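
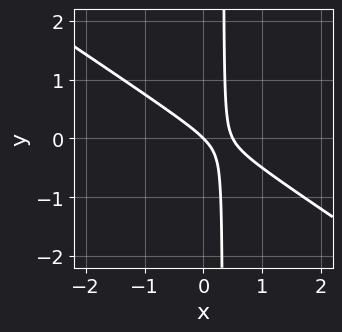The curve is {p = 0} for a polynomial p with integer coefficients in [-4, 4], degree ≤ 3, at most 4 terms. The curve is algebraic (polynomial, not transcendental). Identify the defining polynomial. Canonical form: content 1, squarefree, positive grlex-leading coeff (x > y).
1. The degree is 2 — no degree-1 curve has this shape.
2. Reading off the gridlines: it meets the y-axis at y = 0 (among the integer gridlines); it meets the x-axis at x = 0 (among the integer gridlines).
3. Matching integer coefficients to the picture gives p.

2*x^2 + 3*x*y - x - y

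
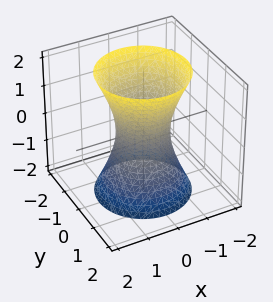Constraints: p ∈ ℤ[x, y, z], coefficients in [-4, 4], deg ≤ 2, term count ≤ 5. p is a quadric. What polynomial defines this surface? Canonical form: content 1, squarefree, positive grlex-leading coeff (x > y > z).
3*x^2 + 3*y^2 - z^2 - 2

First, deg p = 2. An hourglass — one-sheet hyperboloid; a quadric.
Then, symmetry: the z-axis is an axis of rotation, so x and y enter only as x² + y²; the z ↦ −z reflection is a symmetry, so z appears only in even powers.
Then, observable constraints: no z-intercept at any integer in the box; a circular section at z = 1 has radius exactly 1.
Finally, assembling these constraints gives the stated polynomial.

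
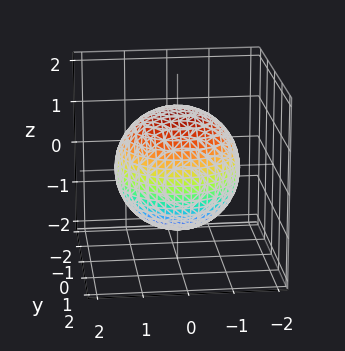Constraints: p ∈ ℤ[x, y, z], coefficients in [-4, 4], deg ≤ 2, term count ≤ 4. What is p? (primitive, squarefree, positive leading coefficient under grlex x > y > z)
x^2 + y^2 + z^2 - 2

First, the degree is 2 — bounded and convex; a quadric.
Next, by symmetry, the z-axis is an axis of rotation, so x and y enter only as x² + y²; mirror symmetry z ↦ −z ⇒ only even powers of z.
Then, from the axis intercepts and sections: a circular section at z = -1 has radius exactly 1.
Finally, putting this together gives p.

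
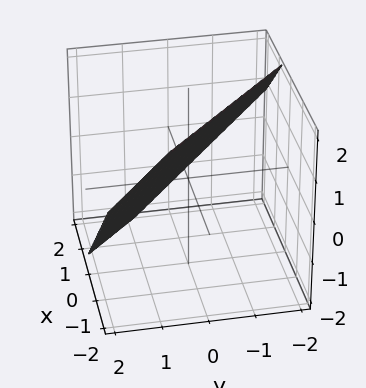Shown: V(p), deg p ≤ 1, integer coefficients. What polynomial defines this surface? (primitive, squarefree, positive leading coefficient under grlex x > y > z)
deg p = 1. Every cross-section is a straight line — this is a plane.
Solving for integer coefficients yields p as stated.

3*x + 3*y + 3*z - 2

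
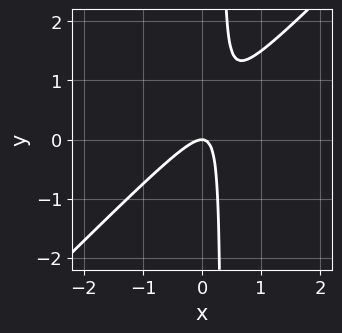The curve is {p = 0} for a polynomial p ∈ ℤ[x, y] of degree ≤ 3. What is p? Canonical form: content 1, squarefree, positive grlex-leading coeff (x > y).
1. deg p = 2. No degree-1 curve has this shape.
2. Against the integer gridlines: one y-axis crossing is at y = 0; it meets the x-axis at x = 0 (among the integer gridlines).
3. Matching integer coefficients to the picture gives p.

3*x^2 - 3*x*y + y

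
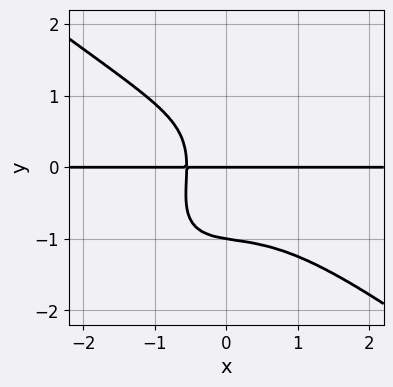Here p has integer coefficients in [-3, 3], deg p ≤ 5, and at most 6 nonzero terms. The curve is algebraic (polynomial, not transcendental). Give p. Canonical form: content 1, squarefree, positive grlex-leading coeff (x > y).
2*x^3*y - 2*x*y^3 + 2*y^4 + 3*x*y + 2*y

First, the degree is 4 — a generic line meets the curve in up to 4 points.
Then, from the axis intercepts and sections: every point of the x-axis in the box is on the curve; the y-axis gridline crossings are at y ∈ {-1, 0}.
Finally, these observations pin down the coefficients.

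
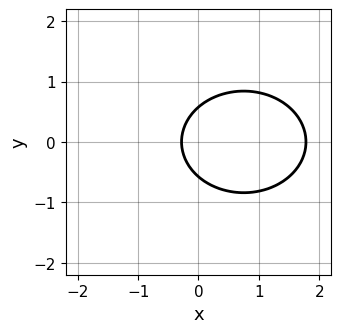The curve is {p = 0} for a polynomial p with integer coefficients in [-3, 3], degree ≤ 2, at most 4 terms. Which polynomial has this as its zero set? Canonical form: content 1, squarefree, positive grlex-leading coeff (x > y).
2*x^2 + 3*y^2 - 3*x - 1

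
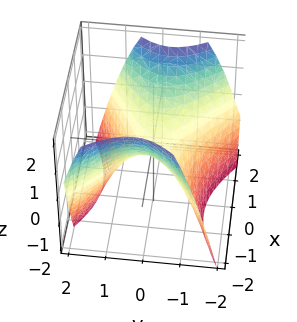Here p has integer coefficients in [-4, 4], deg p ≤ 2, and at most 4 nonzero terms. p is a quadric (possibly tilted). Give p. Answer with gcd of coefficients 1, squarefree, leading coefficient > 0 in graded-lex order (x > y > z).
1. Degree: the shape is more complex than any degree-1 surface, so deg p = 2.
2. Checking where it meets the axes: it meets the y-axis at y = 0 (among the integer gridlines); it meets the z-axis at z = 0 (among the integer gridlines); it meets the x-axis at x = 0 (among the integer gridlines).
3. Together with the visible shape, these determine p as stated.

2*x^2 - x*y - 3*y^2 - 3*z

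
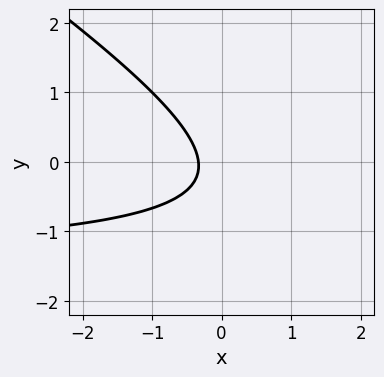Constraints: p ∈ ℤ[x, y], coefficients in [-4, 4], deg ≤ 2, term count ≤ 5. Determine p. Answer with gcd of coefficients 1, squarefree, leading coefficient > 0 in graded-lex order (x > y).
2*x*y + 3*y^2 + 3*x + y + 1

deg p = 2.
Checking where it meets the axes: no y-intercept at any integer in the box.
Together with the visible shape, these determine p as stated.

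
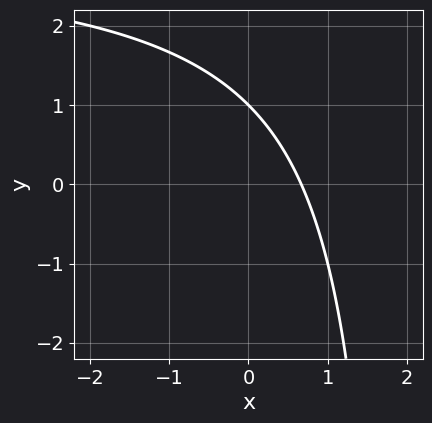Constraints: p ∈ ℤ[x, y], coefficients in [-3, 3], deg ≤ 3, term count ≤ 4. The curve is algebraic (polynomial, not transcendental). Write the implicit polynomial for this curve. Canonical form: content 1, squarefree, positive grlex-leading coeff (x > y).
x*y - 3*x - 2*y + 2

Degree: no degree-1 curve has this shape, so deg p = 2.
Observable constraints: it meets the y-axis at y = 1 (among the integer gridlines).
Assembling these constraints gives the stated polynomial.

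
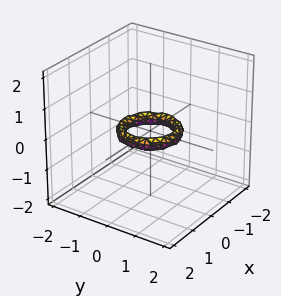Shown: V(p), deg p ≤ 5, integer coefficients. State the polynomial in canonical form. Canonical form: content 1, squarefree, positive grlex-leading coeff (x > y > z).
2*x^4 + 4*x^2*y^2 + 2*y^4 - 3*x^2 - 3*y^2 + 3*z^2 + 1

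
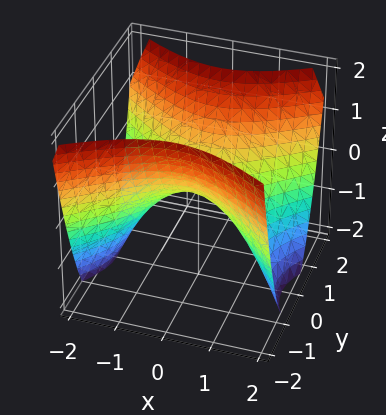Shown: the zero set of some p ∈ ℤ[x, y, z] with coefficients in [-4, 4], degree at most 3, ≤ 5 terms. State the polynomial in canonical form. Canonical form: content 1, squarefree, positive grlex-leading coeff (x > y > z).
1. deg p = 2. A saddle surface; a quadric.
2. Symmetries: it's symmetric under x → −x, forcing even powers of x; the y ↦ −y reflection is a symmetry, so y appears only in even powers.
3. From the axis intercepts and sections: one z-axis crossing is at z = 0; it crosses the y-axis at the gridline y = 0; one x-axis crossing is at x = 0.
4. These observations pin down the coefficients.

2*x^2 - 3*y^2 + 3*z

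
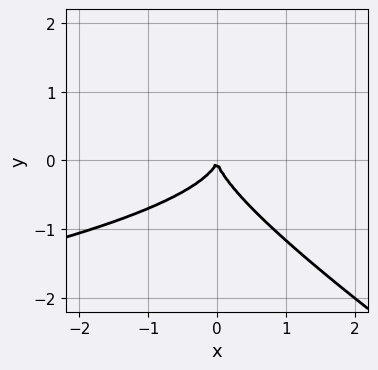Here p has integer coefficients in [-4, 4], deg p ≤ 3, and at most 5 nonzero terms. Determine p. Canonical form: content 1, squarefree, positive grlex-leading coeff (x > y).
(a) The degree is 3 — the shape is more complex than any degree-2 curve.
(b) Against the integer gridlines: one x-axis crossing is at x = 0; it crosses the y-axis at the gridline y = 0.
(c) Fitting integer coefficients to these (and the overall shape) gives p.

2*x*y^2 + 3*y^3 + 2*x^2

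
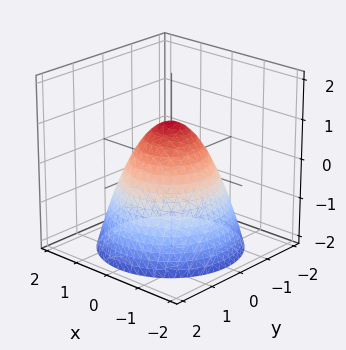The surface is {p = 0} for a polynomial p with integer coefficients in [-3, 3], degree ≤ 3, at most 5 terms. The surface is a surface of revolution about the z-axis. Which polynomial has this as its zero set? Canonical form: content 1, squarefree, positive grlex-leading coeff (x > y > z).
1. Degree: no degree-1 surface has this shape, so deg p = 2.
2. Symmetry: every cross-section ⟂ z is a circle, so x, y appear only via x² + y².
3. Observable constraints: a circular section at z = -2 has radius between 1 and 2; the x-axis gridline crossings are at x ∈ {-1, 1}; among the integer gridlines, it crosses the y-axis at y ∈ {-1, 1}.
4. Putting this together gives p.

x^2 + y^2 + z - 1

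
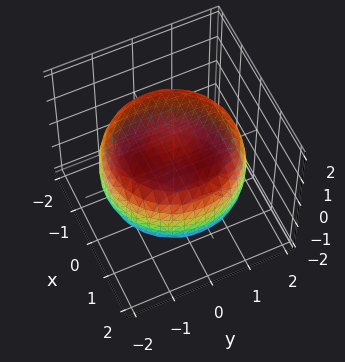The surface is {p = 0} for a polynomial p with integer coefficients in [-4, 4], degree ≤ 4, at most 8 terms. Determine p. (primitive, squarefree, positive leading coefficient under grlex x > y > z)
1. The degree is 4 — no degree-3 surface has this shape.
2. By symmetry, the z-axis is an axis of rotation, so x and y enter only as x² + y².
3. Checking where it meets the axes: the z-axis gridline crossings are at z ∈ {-1, 1}; a circular section at z = -1 has radius between 1 and 2.
4. Putting this together gives p.

x^4 + 2*x^2*y^2 + y^4 - 2*x^2 - 2*y^2 + 3*z^2 - 3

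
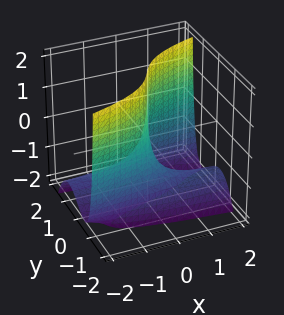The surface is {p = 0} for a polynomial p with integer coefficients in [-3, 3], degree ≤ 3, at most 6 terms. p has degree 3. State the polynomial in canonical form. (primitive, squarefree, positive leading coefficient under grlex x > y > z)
3*y^3 - 2*x*z + 2*y*z - 3*x

(a) deg p = 3. The shape is more complex than any degree-2 surface.
(b) Reading off the gridlines: it crosses the x-axis at the gridline x = 0; every point of the z-axis in the box is on the surface; one y-axis crossing is at y = 0.
(c) Solving for integer coefficients yields p as stated.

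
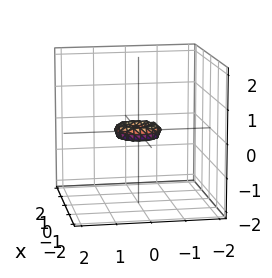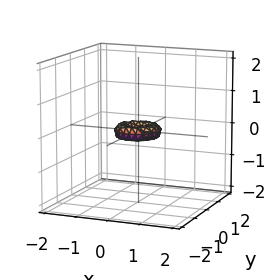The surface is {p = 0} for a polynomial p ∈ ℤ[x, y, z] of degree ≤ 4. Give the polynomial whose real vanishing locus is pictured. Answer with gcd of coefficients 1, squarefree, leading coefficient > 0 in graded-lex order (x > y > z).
2*x^4 + 4*x^2*y^2 + 2*y^4 - x^2 - y^2 + 3*z^2

1. Degree: the shape is more complex than any degree-3 surface, so deg p = 4.
2. Symmetry: every cross-section ⟂ z is a circle, so x, y appear only via x² + y².
3. Reading off the gridlines: it crosses the z-axis at the gridline z = 0; a circular section at z = 0 has radius between 0 and 1; one x-axis crossing is at x = 0.
4. Putting this together gives p.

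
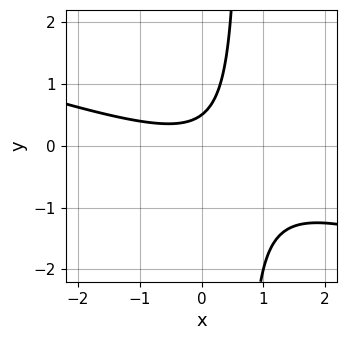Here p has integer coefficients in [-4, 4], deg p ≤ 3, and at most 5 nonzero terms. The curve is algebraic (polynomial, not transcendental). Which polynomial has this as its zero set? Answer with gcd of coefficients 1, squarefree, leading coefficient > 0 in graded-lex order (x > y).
x^2 + 3*x*y - 2*y + 1

(a) Degree: the shape is more complex than any degree-1 curve, so deg p = 2.
(b) Observable constraints: the curve avoids every integer x-axis point in the box.
(c) Matching integer coefficients to the picture gives p.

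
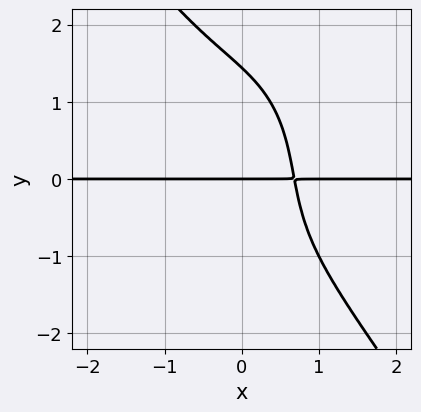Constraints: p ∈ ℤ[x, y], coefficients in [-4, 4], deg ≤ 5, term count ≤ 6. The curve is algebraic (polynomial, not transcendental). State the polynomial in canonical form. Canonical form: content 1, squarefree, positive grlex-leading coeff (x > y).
1. deg p = 4. A generic line meets the curve in up to 4 points.
2. From the visible intercepts: the visible x-axis segment lies entirely on the curve; it crosses the y-axis at the gridline y = 0.
3. The integer polynomial consistent with all of this is the stated p.

3*x^3*y + y^4 + 2*x*y^2 + 3*x*y - 3*y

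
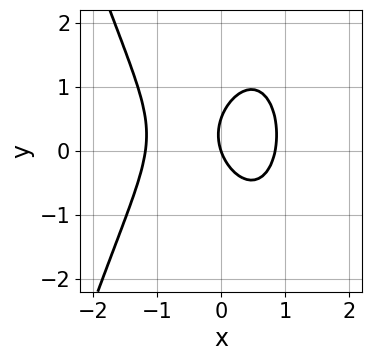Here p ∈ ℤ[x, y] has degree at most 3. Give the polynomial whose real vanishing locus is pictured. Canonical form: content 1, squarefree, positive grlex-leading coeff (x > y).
The degree is 3 — a generic line meets the curve in up to 3 points.
From the axis intercepts and sections: it crosses the y-axis at the gridline y = 0; it meets the x-axis at x = 0 (among the integer gridlines).
Matching integer coefficients to the picture gives p.

3*x^3 + x^2 + 2*y^2 - 3*x - y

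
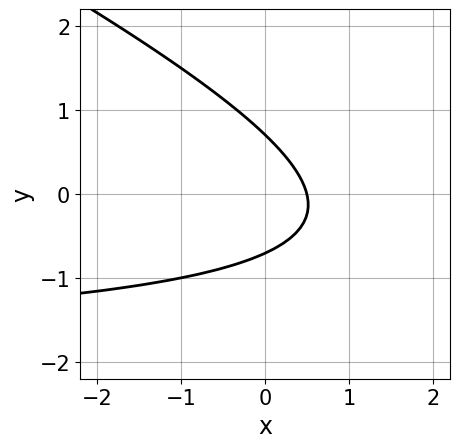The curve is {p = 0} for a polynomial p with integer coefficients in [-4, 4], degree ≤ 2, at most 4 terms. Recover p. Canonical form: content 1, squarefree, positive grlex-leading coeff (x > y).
1. Degree: the shape is more complex than any degree-1 curve, so deg p = 2.
2. Putting this together gives p.

x*y + 2*y^2 + 2*x - 1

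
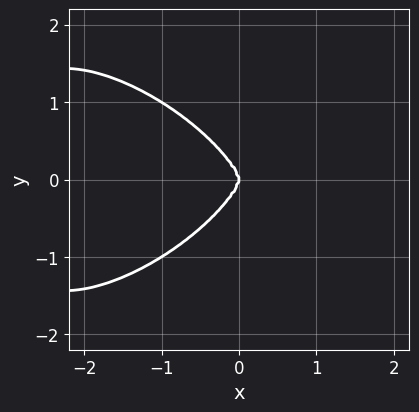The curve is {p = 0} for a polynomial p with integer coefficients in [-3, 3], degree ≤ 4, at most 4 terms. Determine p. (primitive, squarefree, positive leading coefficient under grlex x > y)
(a) Degree: the shape is more complex than any degree-3 curve, so deg p = 4.
(b) Symmetries: mirror symmetry y ↦ −y ⇒ only even powers of y.
(c) Checking where it meets the axes: one x-axis crossing is at x = 0; it meets the y-axis at y = 0 (among the integer gridlines).
(d) Putting this together gives p.

x^4 + 2*y^4 + 3*x^3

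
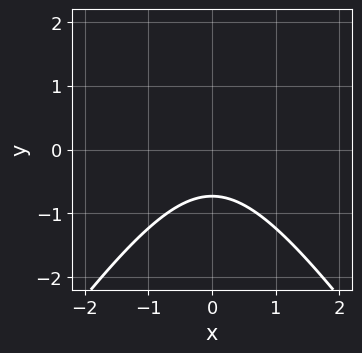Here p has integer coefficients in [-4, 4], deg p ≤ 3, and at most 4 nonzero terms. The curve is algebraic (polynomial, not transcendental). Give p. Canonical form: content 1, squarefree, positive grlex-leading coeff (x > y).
2*x^2 - y^2 + 2*y + 2

deg p = 2. A generic line meets the curve in up to 2 points.
Symmetries: it's symmetric under x → −x, forcing even powers of x.
Observable constraints: no x-intercept at any integer in the box.
The integer polynomial consistent with all of this is the stated p.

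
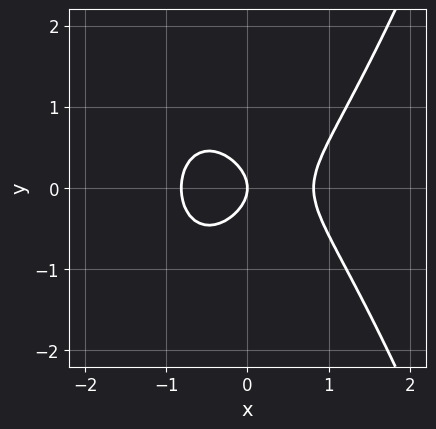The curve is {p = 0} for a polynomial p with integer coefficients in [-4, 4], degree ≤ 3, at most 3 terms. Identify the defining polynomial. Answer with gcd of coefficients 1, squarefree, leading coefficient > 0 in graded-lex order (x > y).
1. Degree: a generic line meets the curve in up to 3 points, so deg p = 3.
2. Symmetries: it's symmetric under y → −y, forcing even powers of y.
3. Checking where it meets the axes: it meets the x-axis at x = 0 (among the integer gridlines); one y-axis crossing is at y = 0.
4. The integer polynomial consistent with all of this is the stated p.

3*x^3 - 3*y^2 - 2*x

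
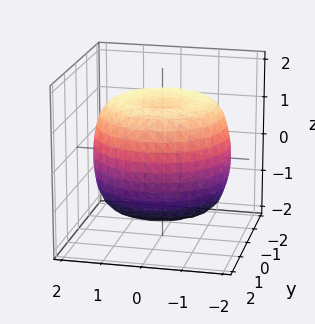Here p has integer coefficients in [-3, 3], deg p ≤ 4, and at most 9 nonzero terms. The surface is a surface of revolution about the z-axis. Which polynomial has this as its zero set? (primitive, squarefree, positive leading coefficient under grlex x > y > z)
First, the degree is 4 — the shape is more complex than any degree-3 surface.
Next, symmetry: the surface is invariant under rotation about z: p = q(x² + y², z).
Then, against the integer gridlines: a circular section at z = 0 has radius between 1 and 2.
Finally, putting this together gives p.

x^4 + 2*x^2*y^2 + y^4 - 2*x^2 - 2*y^2 + 2*z^2 - 3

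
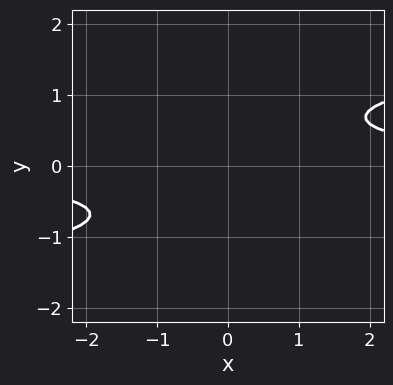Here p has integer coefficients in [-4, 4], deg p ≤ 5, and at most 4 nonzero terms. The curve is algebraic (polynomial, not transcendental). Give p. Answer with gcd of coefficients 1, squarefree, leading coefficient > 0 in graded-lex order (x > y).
Degree: a generic line meets the curve in up to 4 points, so deg p = 4.
Reading off the gridlines: it misses every integer gridline on the x-axis; the curve avoids every integer y-axis point in the box.
Assembling these constraints gives the stated polynomial.

3*y^4 - 2*x*y + 2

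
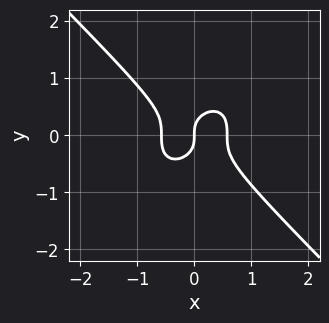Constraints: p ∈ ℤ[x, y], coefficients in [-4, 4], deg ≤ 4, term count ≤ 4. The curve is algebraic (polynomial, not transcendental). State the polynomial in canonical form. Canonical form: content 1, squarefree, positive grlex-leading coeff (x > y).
3*x^3 + 3*y^3 - x

First, the degree is 3 — no degree-2 curve has this shape.
Then, against the integer gridlines: it crosses the x-axis at the gridline x = 0; one y-axis crossing is at y = 0.
Finally, solving for integer coefficients yields p as stated.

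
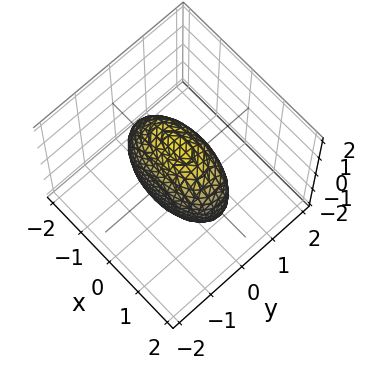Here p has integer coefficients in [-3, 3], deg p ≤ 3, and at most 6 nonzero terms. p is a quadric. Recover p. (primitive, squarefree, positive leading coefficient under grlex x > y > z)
First, deg p = 2.
Next, symmetries: it's symmetric under y → −y, forcing even powers of y; the x ↦ −x reflection is a symmetry, so x appears only in even powers; the z ↦ −z reflection is a symmetry, so z appears only in even powers.
Finally, assembling these constraints gives the stated polynomial.

x^2 + 3*y^2 + z^2 - 2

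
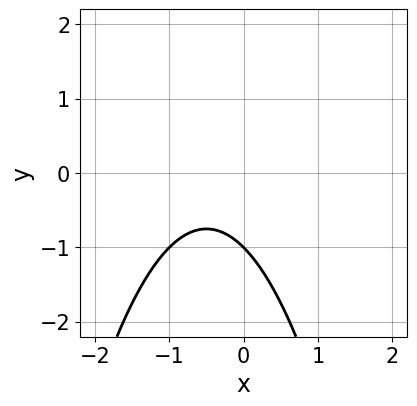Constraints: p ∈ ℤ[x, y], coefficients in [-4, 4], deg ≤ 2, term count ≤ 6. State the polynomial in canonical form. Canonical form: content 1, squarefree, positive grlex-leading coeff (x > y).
x^2 + x + y + 1

First, degree: a generic line meets the curve in up to 2 points, so deg p = 2.
Then, from the axis intercepts and sections: the curve avoids every integer x-axis point in the box; it meets the y-axis at y = -1 (among the integer gridlines).
Finally, fitting integer coefficients to these (and the overall shape) gives p.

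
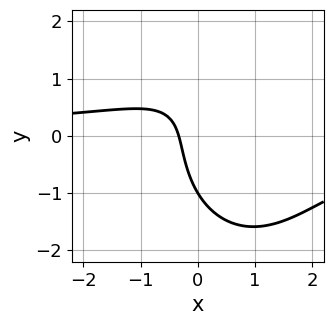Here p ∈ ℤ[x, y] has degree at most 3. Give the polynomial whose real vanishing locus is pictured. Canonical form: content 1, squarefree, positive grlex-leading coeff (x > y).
1. deg p = 3. A generic line meets the curve in up to 3 points.
2. Checking where it meets the axes: one y-axis crossing is at y = -1.
3. Putting this together gives p.

2*x^2*y + y^3 - 2*x*y + 3*x + 1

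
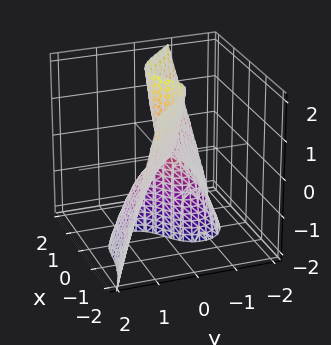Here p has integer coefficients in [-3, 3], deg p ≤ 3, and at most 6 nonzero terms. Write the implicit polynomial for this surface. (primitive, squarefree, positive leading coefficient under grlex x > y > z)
3*x^3 + 3*x^2*y + 3*y^3 - 2*x*z + 3*y*z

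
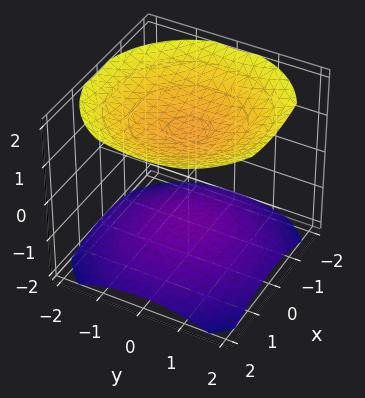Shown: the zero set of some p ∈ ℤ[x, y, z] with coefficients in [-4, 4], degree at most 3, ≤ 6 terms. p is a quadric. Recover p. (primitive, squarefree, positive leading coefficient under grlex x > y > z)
x^2 + y^2 - 2*z^2 + 3

The picture has 2 separate pieces. Treating them together as one polynomial.
Degree: two sheets facing apart; a quadric, so deg p = 2.
Symmetries: the z-axis is an axis of rotation, so x and y enter only as x² + y²; it's symmetric under z → −z, forcing even powers of z.
From the visible intercepts: it misses every integer gridline on the y-axis; no x-intercept at any integer in the box.
The integer polynomial consistent with all of this is the stated p.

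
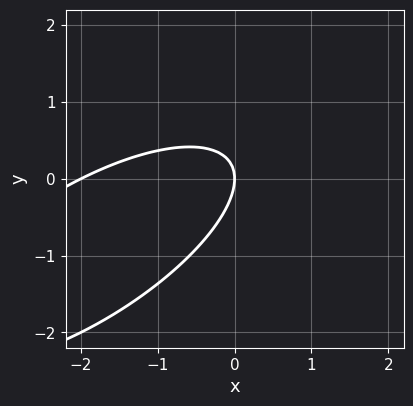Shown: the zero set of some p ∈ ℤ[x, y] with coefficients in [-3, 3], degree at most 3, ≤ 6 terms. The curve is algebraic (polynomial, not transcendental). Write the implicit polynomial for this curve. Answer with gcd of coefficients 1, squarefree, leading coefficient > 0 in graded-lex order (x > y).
x^2 - 2*x*y + 2*y^2 + 2*x

The degree is 2 — no degree-1 curve has this shape.
Against the integer gridlines: the x-axis gridline crossings are at x ∈ {-2, 0}; it crosses the y-axis at the gridline y = 0.
Together with the visible shape, these determine p as stated.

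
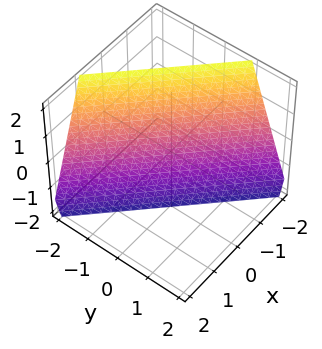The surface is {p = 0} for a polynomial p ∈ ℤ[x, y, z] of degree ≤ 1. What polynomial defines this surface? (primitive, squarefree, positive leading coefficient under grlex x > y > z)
First, the degree is 1 — the surface is flat (a plane).
Then, checking where it meets the axes: it crosses the z-axis at the gridline z = -2.
Finally, matching integer coefficients to the picture gives p.

3*x + 3*y + z + 2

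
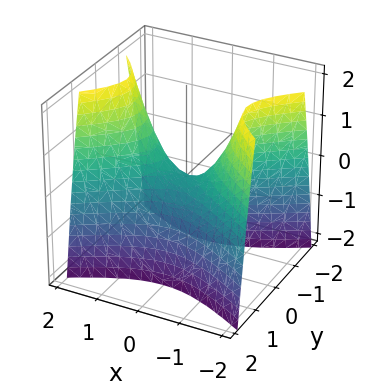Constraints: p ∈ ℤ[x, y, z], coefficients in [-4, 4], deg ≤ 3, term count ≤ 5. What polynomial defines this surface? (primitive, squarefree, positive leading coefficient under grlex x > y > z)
deg p = 2. A hyperbolic paraboloid; a quadric.
Symmetries: the x ↦ −x reflection is a symmetry, so x appears only in even powers; mirror symmetry y ↦ −y ⇒ only even powers of y.
Reading off the gridlines: one z-axis crossing is at z = 0; it meets the x-axis at x = 0 (among the integer gridlines); it crosses the y-axis at the gridline y = 0.
The integer polynomial consistent with all of this is the stated p.

x^2 - 2*y^2 - z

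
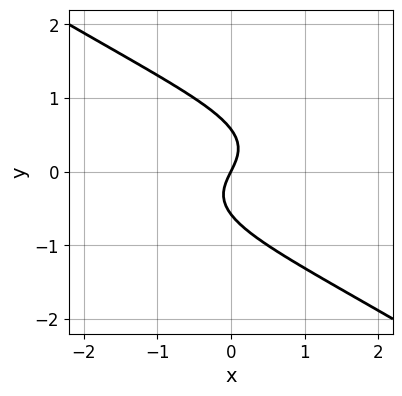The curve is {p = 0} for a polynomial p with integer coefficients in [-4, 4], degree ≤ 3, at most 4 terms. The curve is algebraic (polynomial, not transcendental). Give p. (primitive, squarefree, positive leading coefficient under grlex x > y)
(a) The degree is 3 — no degree-2 curve has this shape.
(b) From the visible intercepts: one x-axis crossing is at x = 0; one y-axis crossing is at y = 0.
(c) Solving for integer coefficients yields p as stated.

2*x*y^2 + 3*y^3 + 2*x - y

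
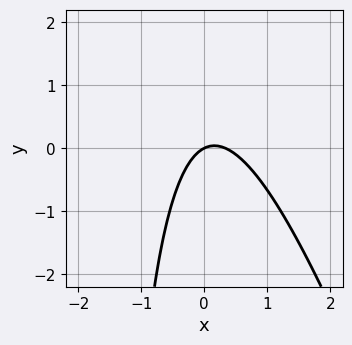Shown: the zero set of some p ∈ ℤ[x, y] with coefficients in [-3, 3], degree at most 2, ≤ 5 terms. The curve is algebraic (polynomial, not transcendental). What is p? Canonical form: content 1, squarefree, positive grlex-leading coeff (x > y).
3*x^2 + x*y - x + 2*y

Degree: the shape is more complex than any degree-1 curve, so deg p = 2.
Checking where it meets the axes: it crosses the x-axis at the gridline x = 0; one y-axis crossing is at y = 0.
Matching integer coefficients to the picture gives p.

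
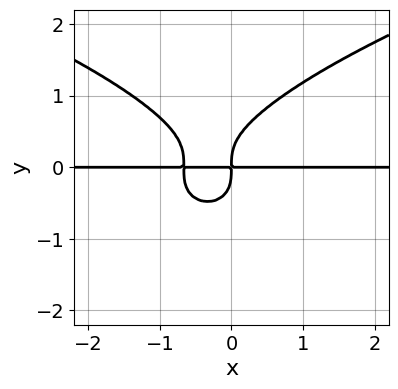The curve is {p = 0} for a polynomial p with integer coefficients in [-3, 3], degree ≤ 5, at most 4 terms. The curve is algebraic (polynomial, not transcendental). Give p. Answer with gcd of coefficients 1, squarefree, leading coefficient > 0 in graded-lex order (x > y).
First, degree: a generic line meets the curve in up to 4 points, so deg p = 4.
Then, from the visible intercepts: the visible x-axis segment lies entirely on the curve.
Finally, these observations pin down the coefficients.

3*y^4 - 3*x^2*y - 2*x*y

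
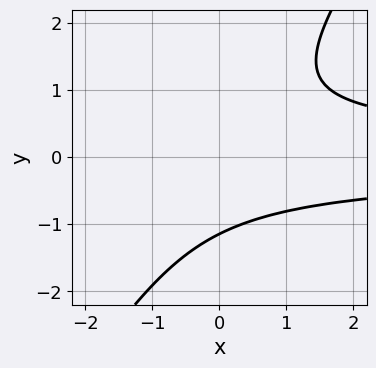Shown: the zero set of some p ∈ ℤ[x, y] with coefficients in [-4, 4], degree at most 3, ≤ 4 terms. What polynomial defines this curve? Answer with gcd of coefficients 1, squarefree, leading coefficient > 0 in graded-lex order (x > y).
3*x*y^2 - 2*y^3 - 3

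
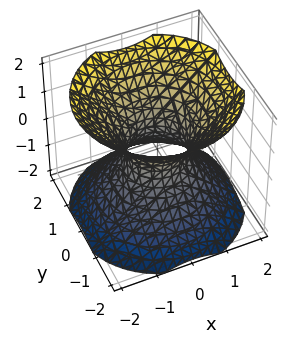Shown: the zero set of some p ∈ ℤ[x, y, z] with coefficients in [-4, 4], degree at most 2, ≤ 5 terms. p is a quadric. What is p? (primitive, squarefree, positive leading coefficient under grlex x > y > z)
1. Degree: an hourglass — one-sheet hyperboloid; a quadric, so deg p = 2.
2. By symmetry, the z-axis is an axis of rotation, so x and y enter only as x² + y²; mirror symmetry z ↦ −z ⇒ only even powers of z.
3. Checking where it meets the axes: a circular section at z = 1 has radius between 1 and 2; it misses every integer gridline on the z-axis.
4. Matching integer coefficients to the picture gives p.

3*x^2 + 3*y^2 - 3*z^2 - 2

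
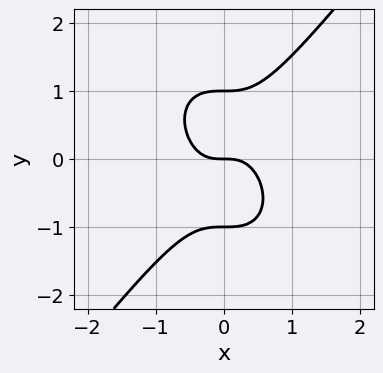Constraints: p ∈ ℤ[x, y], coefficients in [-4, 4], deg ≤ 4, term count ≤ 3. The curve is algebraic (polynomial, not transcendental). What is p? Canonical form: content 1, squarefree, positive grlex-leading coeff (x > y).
2*x^3 - y^3 + y

First, degree: the shape is more complex than any degree-2 curve, so deg p = 3.
Next, reading off the gridlines: the y-axis gridline crossings are at y ∈ {-1, 0, 1}; it crosses the x-axis at the gridline x = 0.
Finally, together with the visible shape, these determine p as stated.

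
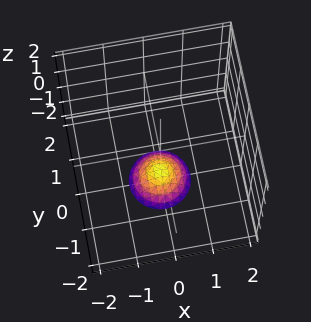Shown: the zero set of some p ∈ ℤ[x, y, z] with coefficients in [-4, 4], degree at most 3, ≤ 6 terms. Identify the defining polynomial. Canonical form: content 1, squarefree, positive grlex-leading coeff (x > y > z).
2*x^2 + 2*y^2 + 2*z + 3

(a) The degree is 2 — no degree-1 surface has this shape.
(b) By symmetry, the z-axis is an axis of rotation, so x and y enter only as x² + y².
(c) From the visible intercepts: it misses every integer gridline on the y-axis; no x-intercept at any integer in the box; a circular section at z = -2 has radius between 0 and 1.
(d) Fitting integer coefficients to these (and the overall shape) gives p.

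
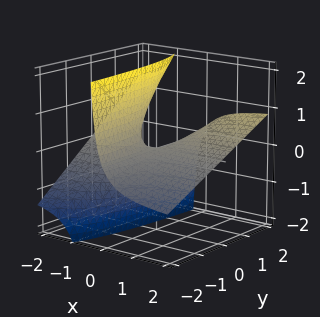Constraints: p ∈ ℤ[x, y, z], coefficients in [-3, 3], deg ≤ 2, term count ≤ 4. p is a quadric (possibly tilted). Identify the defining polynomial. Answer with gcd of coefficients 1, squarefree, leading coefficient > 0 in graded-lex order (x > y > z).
x*y - 2*x*z - z

1. deg p = 2. A generic line meets the surface in up to 2 points.
2. Reading off the gridlines: every point of the x-axis in the box is on the surface; it meets the z-axis at z = 0 (among the integer gridlines); the visible y-axis segment lies entirely on the surface.
3. Together with the visible shape, these determine p as stated.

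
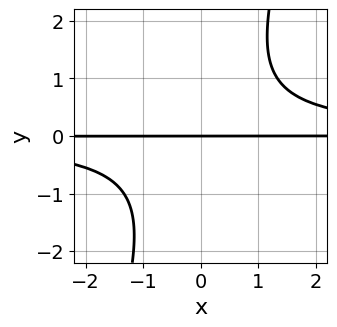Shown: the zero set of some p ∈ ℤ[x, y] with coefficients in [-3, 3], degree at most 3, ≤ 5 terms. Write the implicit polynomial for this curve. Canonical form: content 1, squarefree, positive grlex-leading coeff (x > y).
(a) The degree is 3 — a generic line meets the curve in up to 3 points.
(b) Reading off the gridlines: it crosses the y-axis at the gridline y = 0; the visible x-axis segment lies entirely on the curve.
(c) The integer polynomial consistent with all of this is the stated p.

3*x*y^2 - y^3 - 3*y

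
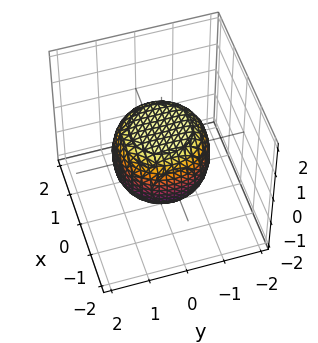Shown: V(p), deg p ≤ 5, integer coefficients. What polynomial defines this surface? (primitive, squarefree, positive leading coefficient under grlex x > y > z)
2*x^4 + 4*x^2*y^2 + 2*y^4 - x^2 - y^2 + 3*z^2 - 3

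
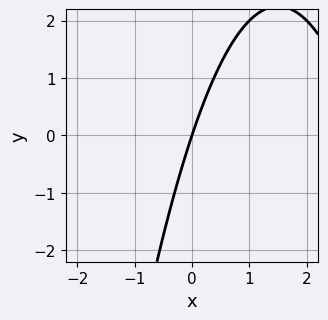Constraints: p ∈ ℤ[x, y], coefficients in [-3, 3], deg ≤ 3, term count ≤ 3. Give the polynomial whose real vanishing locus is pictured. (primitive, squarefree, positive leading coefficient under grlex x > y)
deg p = 2.
Reading off the gridlines: it meets the x-axis at x = 0 (among the integer gridlines); it meets the y-axis at y = 0 (among the integer gridlines).
Putting this together gives p.

x^2 - 3*x + y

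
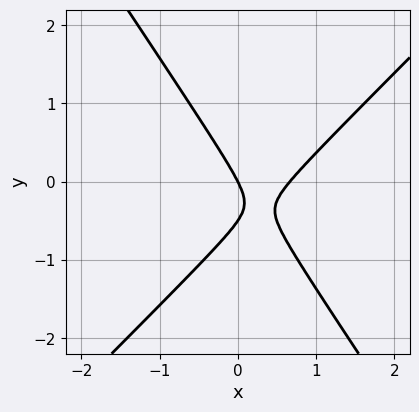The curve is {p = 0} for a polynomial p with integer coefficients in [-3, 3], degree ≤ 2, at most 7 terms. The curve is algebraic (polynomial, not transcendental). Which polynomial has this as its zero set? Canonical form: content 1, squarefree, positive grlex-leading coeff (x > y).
3*x^2 - x*y - 2*y^2 - 2*x - y

First, degree: the shape is more complex than any degree-1 curve, so deg p = 2.
Then, reading off the gridlines: one x-axis crossing is at x = 0; one y-axis crossing is at y = 0.
Finally, matching integer coefficients to the picture gives p.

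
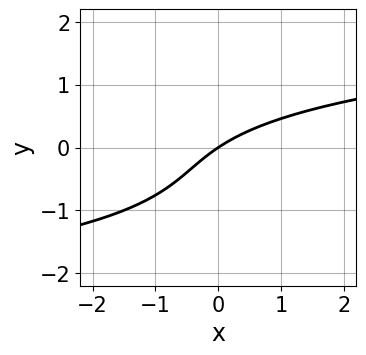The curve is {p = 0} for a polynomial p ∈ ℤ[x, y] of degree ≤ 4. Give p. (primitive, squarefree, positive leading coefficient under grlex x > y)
2*y^3 + 2*y^2 - 2*x + 3*y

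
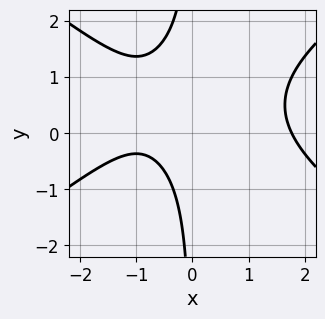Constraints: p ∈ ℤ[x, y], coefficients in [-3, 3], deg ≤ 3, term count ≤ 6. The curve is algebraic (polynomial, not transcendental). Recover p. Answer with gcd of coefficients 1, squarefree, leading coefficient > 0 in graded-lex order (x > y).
(a) deg p = 3. A generic line meets the curve in up to 3 points.
(b) Observable constraints: the curve avoids every integer y-axis point in the box.
(c) Solving for integer coefficients yields p as stated.

x^3 - 2*x*y^2 + 2*x*y - 2*x - 2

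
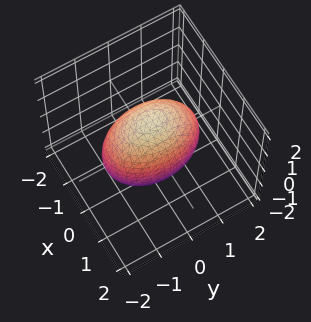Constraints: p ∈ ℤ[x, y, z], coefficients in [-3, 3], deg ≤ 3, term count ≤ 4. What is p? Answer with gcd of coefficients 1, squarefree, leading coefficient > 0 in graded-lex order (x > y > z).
2*x^2 + y^2 + z^2 - 2

First, degree: bounded and convex; a quadric, so deg p = 2.
Next, symmetries: mirror symmetry z ↦ −z ⇒ only even powers of z; it's symmetric under y → −y, forcing even powers of y; the x ↦ −x reflection is a symmetry, so x appears only in even powers.
Next, checking where it meets the axes: among the integer gridlines, it crosses the x-axis at x ∈ {-1, 1}.
Finally, assembling these constraints gives the stated polynomial.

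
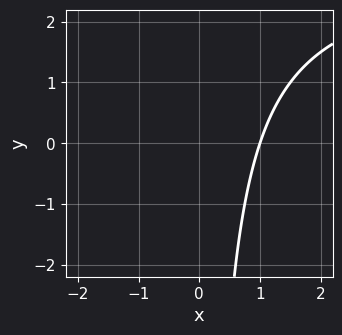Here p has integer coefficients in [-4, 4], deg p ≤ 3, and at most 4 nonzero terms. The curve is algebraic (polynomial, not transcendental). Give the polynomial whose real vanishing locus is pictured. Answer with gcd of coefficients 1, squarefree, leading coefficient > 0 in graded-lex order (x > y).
First, the degree is 2 — the shape is more complex than any degree-1 curve.
Next, observable constraints: one x-axis crossing is at x = 1; it misses every integer gridline on the y-axis.
Finally, solving for integer coefficients yields p as stated.

x*y - 3*x + 3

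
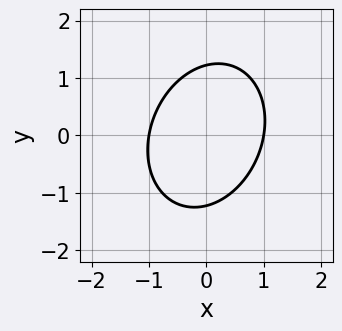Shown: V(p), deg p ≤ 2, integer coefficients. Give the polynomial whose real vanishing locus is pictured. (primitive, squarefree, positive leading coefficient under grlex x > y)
First, the degree is 2 — a generic line meets the curve in up to 2 points.
Next, reading off the gridlines: the x-axis gridline crossings are at x ∈ {-1, 1}.
Finally, these observations pin down the coefficients.

3*x^2 - x*y + 2*y^2 - 3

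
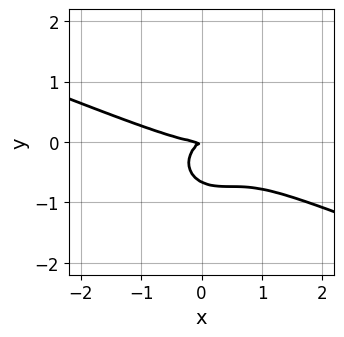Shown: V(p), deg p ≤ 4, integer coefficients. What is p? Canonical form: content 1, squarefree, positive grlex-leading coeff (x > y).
x^3 + 2*x^2*y + 3*y^3 - x*y + 2*y^2

Degree: a generic line meets the curve in up to 3 points, so deg p = 3.
Reading off the gridlines: it meets the y-axis at y = 0 (among the integer gridlines); it meets the x-axis at x = 0 (among the integer gridlines).
Matching integer coefficients to the picture gives p.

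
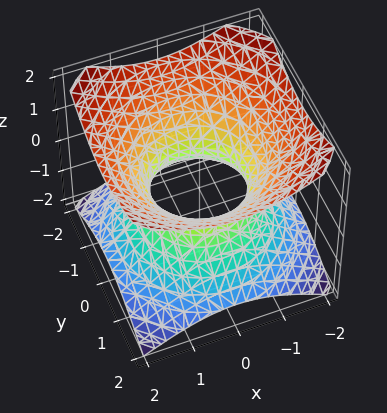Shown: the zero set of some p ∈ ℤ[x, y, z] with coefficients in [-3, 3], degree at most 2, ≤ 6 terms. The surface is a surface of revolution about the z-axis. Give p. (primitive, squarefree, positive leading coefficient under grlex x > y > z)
2*x^2 + 2*y^2 - 3*z^2 - 2

1. deg p = 2. The shape is more complex than any degree-1 surface.
2. By symmetry, the surface is invariant under rotation about z: p = q(x² + y², z).
3. From the axis intercepts and sections: a circular section at z = -1 has radius between 1 and 2; among the integer gridlines, it crosses the x-axis at x ∈ {-1, 1}.
4. Putting this together gives p. Check: (0, -1, 0) on the y-axis lies on the surface, and p(0, -1, 0) = 0. ✓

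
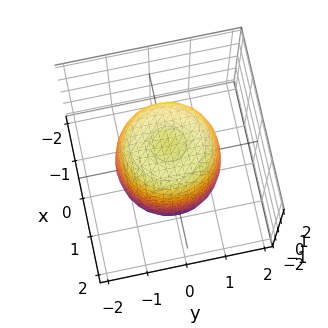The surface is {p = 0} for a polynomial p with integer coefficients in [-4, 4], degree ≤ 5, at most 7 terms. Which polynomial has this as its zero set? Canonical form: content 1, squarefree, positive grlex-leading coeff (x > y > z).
1. deg p = 4.
2. Symmetries: the z-axis is an axis of rotation, so x and y enter only as x² + y².
3. Against the integer gridlines: a circular section at z = 0 has radius between 1 and 2.
4. These observations pin down the coefficients.

2*x^4 + 4*x^2*y^2 + 2*y^4 - 2*x^2 - 2*y^2 + z^2 - 2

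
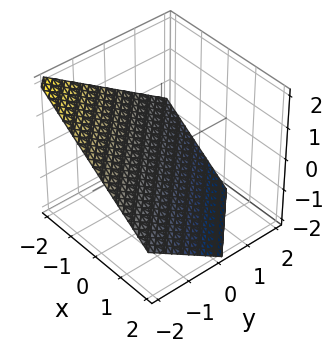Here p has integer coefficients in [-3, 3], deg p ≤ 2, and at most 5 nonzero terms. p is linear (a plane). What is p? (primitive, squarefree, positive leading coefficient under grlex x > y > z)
1. The degree is 1 — every cross-section is a straight line — this is a plane.
2. From the visible intercepts: it meets the x-axis at x = -1 (among the integer gridlines); it meets the y-axis at y = -1 (among the integer gridlines).
3. Putting this together gives p.

2*x + 2*y + 3*z + 2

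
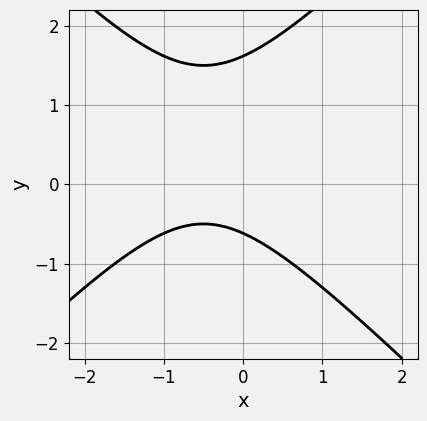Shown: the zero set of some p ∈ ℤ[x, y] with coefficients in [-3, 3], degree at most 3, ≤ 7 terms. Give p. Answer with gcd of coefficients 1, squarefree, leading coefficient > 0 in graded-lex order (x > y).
x^2 - y^2 + x + y + 1

deg p = 2.
Checking where it meets the axes: the curve avoids every integer x-axis point in the box.
Solving for integer coefficients yields p as stated.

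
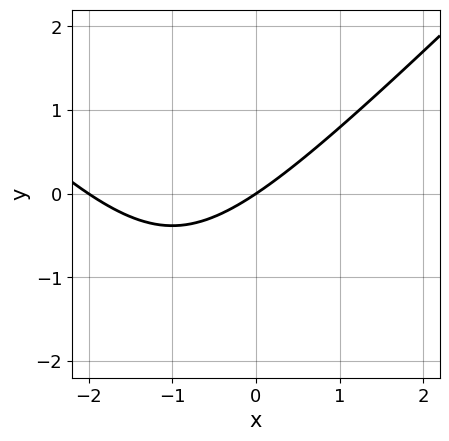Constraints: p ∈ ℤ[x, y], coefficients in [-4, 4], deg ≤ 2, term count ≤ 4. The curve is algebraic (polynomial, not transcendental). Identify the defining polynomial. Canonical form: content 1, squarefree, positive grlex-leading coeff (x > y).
deg p = 2. A generic line meets the curve in up to 2 points.
From the axis intercepts and sections: the x-axis gridline crossings are at x ∈ {-2, 0}; it meets the y-axis at y = 0 (among the integer gridlines).
The integer polynomial consistent with all of this is the stated p.

x^2 - y^2 + 2*x - 3*y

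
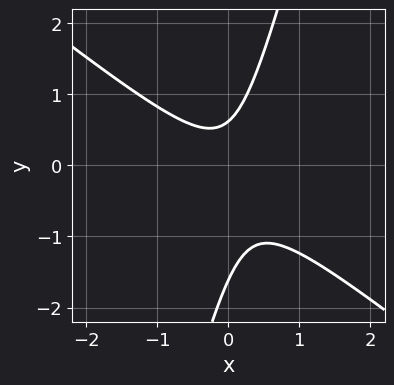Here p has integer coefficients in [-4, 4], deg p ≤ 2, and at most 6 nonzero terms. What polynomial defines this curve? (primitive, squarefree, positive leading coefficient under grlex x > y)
(a) The degree is 2 — the shape is more complex than any degree-1 curve.
(b) Reading off the gridlines: no x-intercept at any integer in the box.
(c) Putting this together gives p.

3*x^2 + 3*x*y - y^2 - y + 1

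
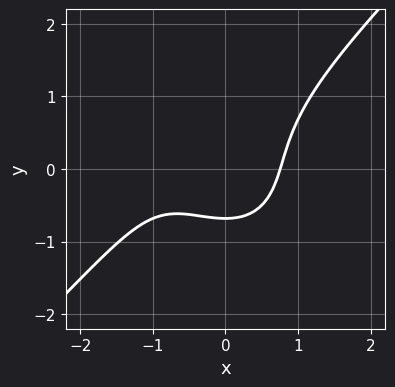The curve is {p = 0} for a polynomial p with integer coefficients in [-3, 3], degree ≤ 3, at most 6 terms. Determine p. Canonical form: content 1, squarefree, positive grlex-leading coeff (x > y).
(a) The degree is 3 — no degree-2 curve has this shape.
(b) The integer polynomial consistent with all of this is the stated p.

x^3 - y^3 + x^2 - y - 1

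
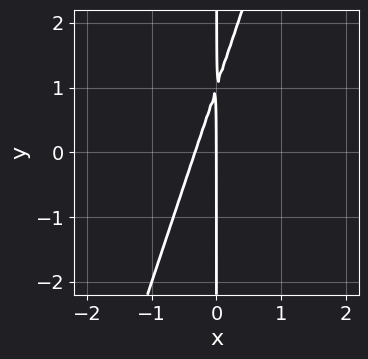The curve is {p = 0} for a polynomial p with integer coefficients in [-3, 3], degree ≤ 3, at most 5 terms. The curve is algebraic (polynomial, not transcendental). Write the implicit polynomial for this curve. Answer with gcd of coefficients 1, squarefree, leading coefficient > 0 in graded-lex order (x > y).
3*x^2 - x*y + x

1. Degree: no degree-1 curve has this shape, so deg p = 2.
2. Observable constraints: it crosses the x-axis at the gridline x = 0; every point of the y-axis in the box is on the curve.
3. These observations pin down the coefficients.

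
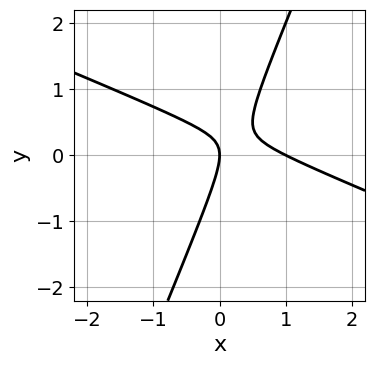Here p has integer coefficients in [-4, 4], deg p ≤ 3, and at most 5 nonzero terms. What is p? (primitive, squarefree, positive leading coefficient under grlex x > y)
x^2 + 2*x*y - y^2 - x

The degree is 2 — a generic line meets the curve in up to 2 points.
Checking where it meets the axes: among the integer gridlines, it crosses the x-axis at x ∈ {0, 1}; one y-axis crossing is at y = 0.
Fitting integer coefficients to these (and the overall shape) gives p.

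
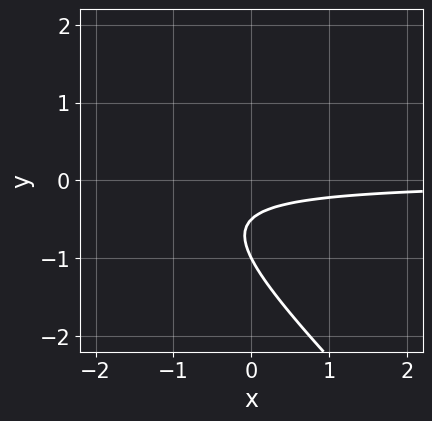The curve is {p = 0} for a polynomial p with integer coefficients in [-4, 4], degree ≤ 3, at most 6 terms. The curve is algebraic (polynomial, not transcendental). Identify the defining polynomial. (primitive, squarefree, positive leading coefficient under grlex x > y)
2*x*y + 2*y^2 + 3*y + 1

deg p = 2.
Observable constraints: it meets the y-axis at y = -1 (among the integer gridlines); it misses every integer gridline on the x-axis.
Putting this together gives p.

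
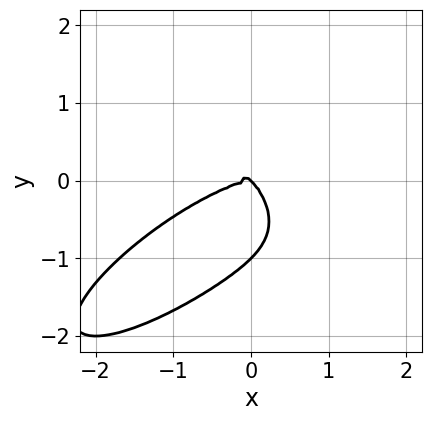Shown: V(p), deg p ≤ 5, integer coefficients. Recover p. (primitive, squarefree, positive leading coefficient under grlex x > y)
x^4 - x^3*y + 2*y^4 + 2*x*y^2 + 2*y^3

deg p = 4.
Observable constraints: the y-axis gridline crossings are at y ∈ {-1, 0}; it meets the x-axis at x = 0 (among the integer gridlines).
These observations pin down the coefficients.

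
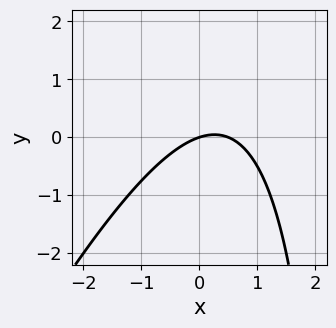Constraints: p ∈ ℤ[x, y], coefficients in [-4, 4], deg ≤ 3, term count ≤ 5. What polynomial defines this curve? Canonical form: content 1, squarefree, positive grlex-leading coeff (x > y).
Degree: a generic line meets the curve in up to 2 points, so deg p = 2.
From the visible intercepts: it meets the x-axis at x = 0 (among the integer gridlines); one y-axis crossing is at y = 0.
Together with the visible shape, these determine p as stated.

2*x^2 - x*y - x + 3*y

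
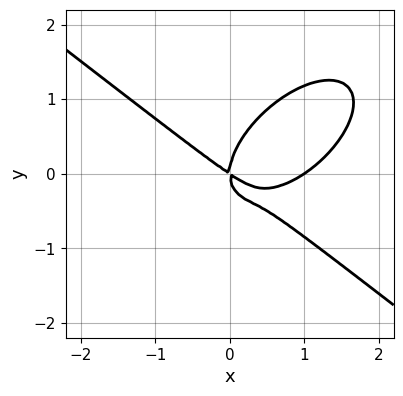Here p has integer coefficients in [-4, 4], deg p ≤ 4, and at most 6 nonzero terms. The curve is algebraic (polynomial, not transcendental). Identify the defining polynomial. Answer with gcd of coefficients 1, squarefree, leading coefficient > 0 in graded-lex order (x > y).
2*x^3 - x*y^2 + 3*y^3 - 2*x^2 - 3*x*y

The degree is 3 — a generic line meets the curve in up to 3 points.
Against the integer gridlines: the x-axis gridline crossings are at x ∈ {0, 1}; it meets the y-axis at y = 0 (among the integer gridlines).
Matching integer coefficients to the picture gives p.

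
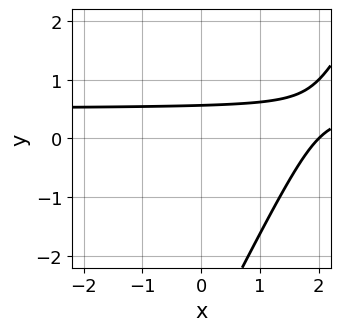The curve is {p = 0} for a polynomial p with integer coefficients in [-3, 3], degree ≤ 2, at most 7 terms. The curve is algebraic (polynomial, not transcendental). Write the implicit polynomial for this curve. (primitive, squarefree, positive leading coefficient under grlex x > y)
2*x*y - y^2 - x - 3*y + 2

(a) Degree: a generic line meets the curve in up to 2 points, so deg p = 2.
(b) Reading off the gridlines: it meets the x-axis at x = 2 (among the integer gridlines).
(c) The integer polynomial consistent with all of this is the stated p.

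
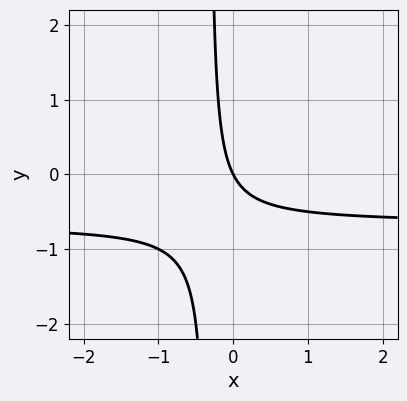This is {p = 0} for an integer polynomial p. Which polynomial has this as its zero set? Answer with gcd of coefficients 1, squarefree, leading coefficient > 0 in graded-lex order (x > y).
3*x*y + 2*x + y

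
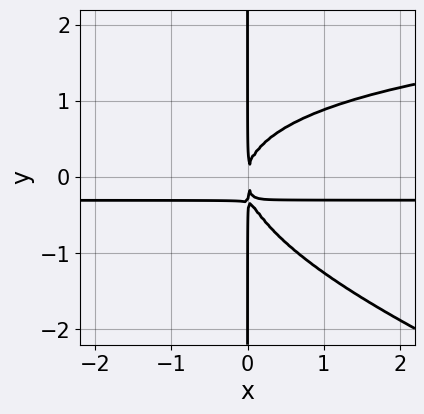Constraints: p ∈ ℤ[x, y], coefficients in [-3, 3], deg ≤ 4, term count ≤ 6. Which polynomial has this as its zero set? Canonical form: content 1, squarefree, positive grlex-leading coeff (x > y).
deg p = 4.
Checking where it meets the axes: the visible y-axis segment lies entirely on the curve.
Together with the visible shape, these determine p as stated.

x^2*y^2 + 3*x*y^3 - 3*x^2*y + x*y^2 - x^2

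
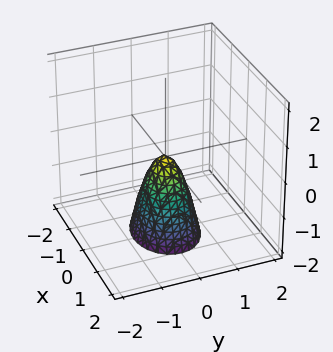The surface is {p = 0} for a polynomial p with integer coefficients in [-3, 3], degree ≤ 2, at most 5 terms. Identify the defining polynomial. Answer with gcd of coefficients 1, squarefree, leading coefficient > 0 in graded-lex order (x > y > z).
First, deg p = 2.
Then, symmetries: it's symmetric under x → −x, forcing even powers of x; it's symmetric under y → −y, forcing even powers of y.
Then, checking where it meets the axes: it meets the z-axis at z = 0 (among the integer gridlines); one x-axis crossing is at x = 0.
Finally, together with the visible shape, these determine p as stated.

2*x^2 + 3*y^2 + z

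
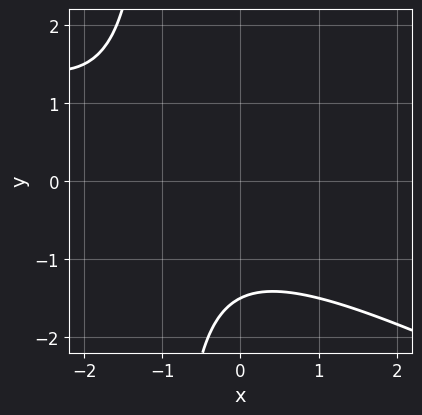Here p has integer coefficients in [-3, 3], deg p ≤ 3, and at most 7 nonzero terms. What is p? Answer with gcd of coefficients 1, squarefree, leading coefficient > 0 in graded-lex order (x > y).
deg p = 2. The shape is more complex than any degree-1 curve.
Checking where it meets the axes: it misses every integer gridline on the x-axis.
Solving for integer coefficients yields p as stated.

x^2 + 2*x*y + 2*x + 2*y + 3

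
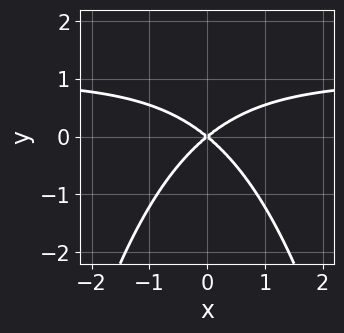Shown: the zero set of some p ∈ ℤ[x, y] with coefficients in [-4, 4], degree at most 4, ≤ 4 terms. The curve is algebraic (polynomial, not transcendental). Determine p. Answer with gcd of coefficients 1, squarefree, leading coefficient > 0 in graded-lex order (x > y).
2*x^2*y - 2*x^2 + 3*y^2

(a) The degree is 3 — no degree-2 curve has this shape.
(b) Symmetries: mirror symmetry x ↦ −x ⇒ only even powers of x.
(c) Against the integer gridlines: it meets the y-axis at y = 0 (among the integer gridlines); it meets the x-axis at x = 0 (among the integer gridlines).
(d) Fitting integer coefficients to these (and the overall shape) gives p.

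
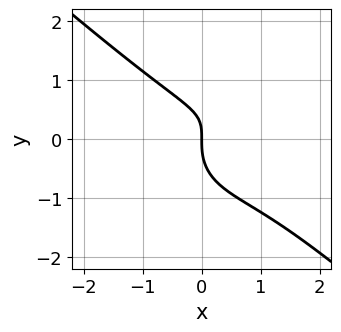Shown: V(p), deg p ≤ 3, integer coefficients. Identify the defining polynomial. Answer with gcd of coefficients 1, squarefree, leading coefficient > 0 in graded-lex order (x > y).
2*x^3 + 3*y^3 - 3*x^2 - 3*x*y + 3*x

First, degree: the shape is more complex than any degree-2 curve, so deg p = 3.
Then, against the integer gridlines: one x-axis crossing is at x = 0; one y-axis crossing is at y = 0.
Finally, together with the visible shape, these determine p as stated.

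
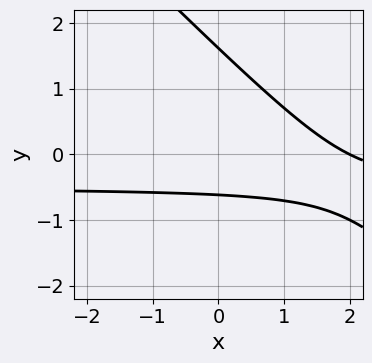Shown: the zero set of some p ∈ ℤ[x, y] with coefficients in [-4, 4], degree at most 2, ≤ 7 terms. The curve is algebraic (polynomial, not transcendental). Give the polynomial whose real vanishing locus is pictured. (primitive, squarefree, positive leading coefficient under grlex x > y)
The degree is 2 — a generic line meets the curve in up to 2 points.
From the axis intercepts and sections: it meets the x-axis at x = 2 (among the integer gridlines).
Solving for integer coefficients yields p as stated.

2*x*y + 2*y^2 + x - 2*y - 2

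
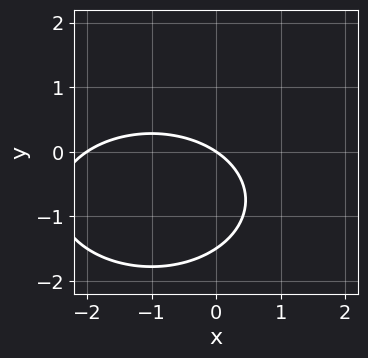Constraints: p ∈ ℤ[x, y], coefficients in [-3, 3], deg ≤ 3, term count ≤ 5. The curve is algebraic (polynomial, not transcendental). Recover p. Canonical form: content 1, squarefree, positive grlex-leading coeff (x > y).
(a) The degree is 2 — a generic line meets the curve in up to 2 points.
(b) Against the integer gridlines: the x-axis gridline crossings are at x ∈ {-2, 0}; it meets the y-axis at y = 0 (among the integer gridlines).
(c) Solving for integer coefficients yields p as stated.

x^2 + 2*y^2 + 2*x + 3*y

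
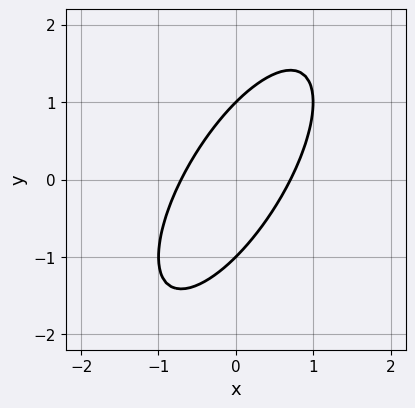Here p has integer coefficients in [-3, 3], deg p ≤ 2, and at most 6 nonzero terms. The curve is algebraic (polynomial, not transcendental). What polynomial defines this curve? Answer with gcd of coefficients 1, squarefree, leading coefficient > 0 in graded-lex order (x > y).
1. The degree is 2 — the shape is more complex than any degree-1 curve.
2. From the visible intercepts: the y-axis gridline crossings are at y ∈ {-1, 1}.
3. Solving for integer coefficients yields p as stated.

2*x^2 - 2*x*y + y^2 - 1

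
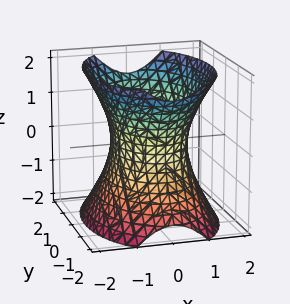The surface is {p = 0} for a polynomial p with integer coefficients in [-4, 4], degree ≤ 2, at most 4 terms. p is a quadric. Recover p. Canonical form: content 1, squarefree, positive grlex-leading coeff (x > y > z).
1. deg p = 2. One connected sheet with a waist; a quadric.
2. Symmetries: the x ↦ −x reflection is a symmetry, so x appears only in even powers; mirror symmetry y ↦ −y ⇒ only even powers of y; it's symmetric under z → −z, forcing even powers of z.
3. Against the integer gridlines: the surface avoids every integer z-axis point in the box; the x-axis gridline crossings are at x ∈ {-1, 1}.
4. Solving for integer coefficients yields p as stated.

2*x^2 + y^2 - z^2 - 2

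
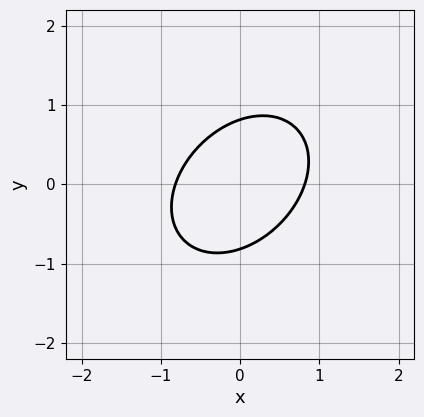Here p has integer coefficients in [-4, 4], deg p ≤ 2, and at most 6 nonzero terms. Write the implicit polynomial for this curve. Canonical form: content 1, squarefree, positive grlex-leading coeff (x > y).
3*x^2 - 2*x*y + 3*y^2 - 2

(a) deg p = 2. The shape is more complex than any degree-1 curve.
(b) Solving for integer coefficients yields p as stated.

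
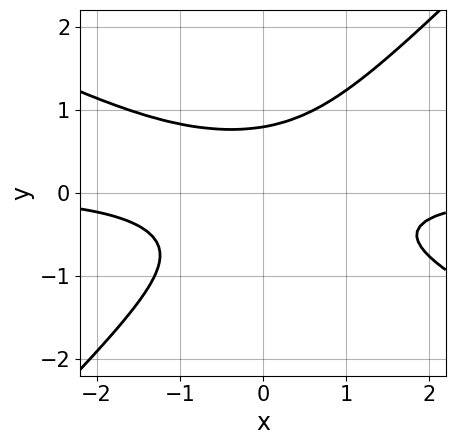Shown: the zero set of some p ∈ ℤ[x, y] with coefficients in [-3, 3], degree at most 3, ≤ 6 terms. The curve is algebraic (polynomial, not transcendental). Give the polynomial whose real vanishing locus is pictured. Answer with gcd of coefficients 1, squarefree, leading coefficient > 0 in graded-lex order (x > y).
1. deg p = 3.
2. From the visible intercepts: it misses every integer gridline on the x-axis.
3. Together with the visible shape, these determine p as stated.

x^2*y + x*y^2 - 2*y^3 + 1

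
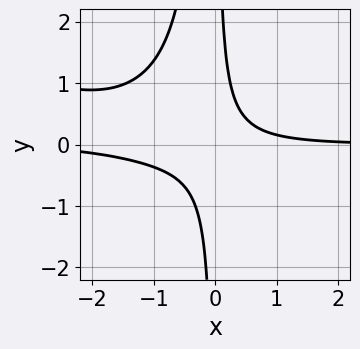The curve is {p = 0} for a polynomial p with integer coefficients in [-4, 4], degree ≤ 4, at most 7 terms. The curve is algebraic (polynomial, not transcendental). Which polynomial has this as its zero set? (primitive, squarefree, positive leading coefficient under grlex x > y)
(a) The degree is 4 — a generic line meets the curve in up to 4 points.
(b) Reading off the gridlines: the curve avoids every integer x-axis point in the box; no y-intercept at any integer in the box.
(c) Matching integer coefficients to the picture gives p.

x^3*y + 2*x^2*y^2 + 2*x^2*y + 3*x*y - 1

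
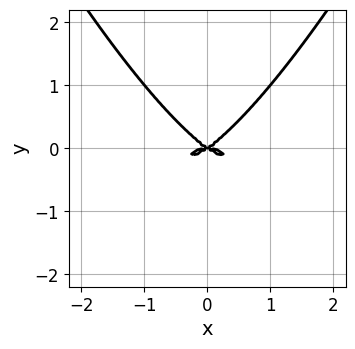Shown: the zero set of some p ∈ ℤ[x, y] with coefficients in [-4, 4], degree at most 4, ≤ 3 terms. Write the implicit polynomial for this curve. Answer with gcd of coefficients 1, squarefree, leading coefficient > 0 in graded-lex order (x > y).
x^4 + x^2*y - 2*y^3

First, deg p = 4.
Next, symmetries: it's symmetric under x → −x, forcing even powers of x.
Then, against the integer gridlines: it meets the x-axis at x = 0 (among the integer gridlines); it crosses the y-axis at the gridline y = 0.
Finally, solving for integer coefficients yields p as stated.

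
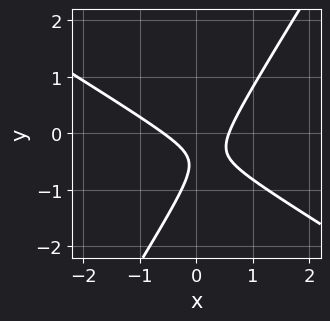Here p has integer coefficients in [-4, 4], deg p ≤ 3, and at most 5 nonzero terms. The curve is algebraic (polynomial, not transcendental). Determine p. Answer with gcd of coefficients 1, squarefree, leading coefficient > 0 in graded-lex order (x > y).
3*x^2 + 3*x*y - 3*y^2 - 3*y - 1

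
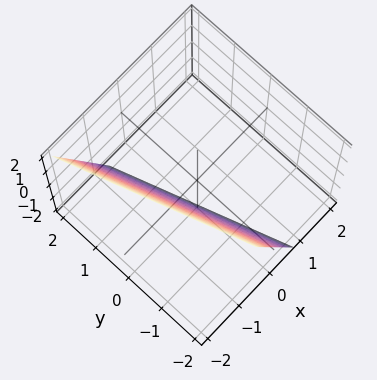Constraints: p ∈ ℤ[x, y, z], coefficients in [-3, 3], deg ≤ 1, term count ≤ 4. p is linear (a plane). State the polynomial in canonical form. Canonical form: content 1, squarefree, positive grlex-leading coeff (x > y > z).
(a) deg p = 1.
(b) Against the integer gridlines: it crosses the z-axis at the gridline z = -2; it crosses the y-axis at the gridline y = -2.
(c) Putting this together gives p.

3*x + y + z + 2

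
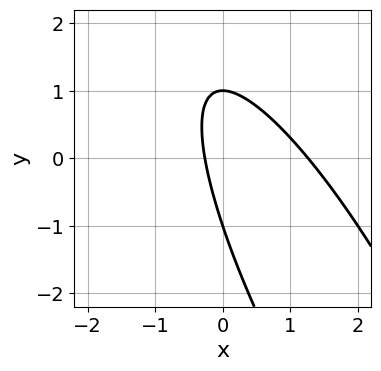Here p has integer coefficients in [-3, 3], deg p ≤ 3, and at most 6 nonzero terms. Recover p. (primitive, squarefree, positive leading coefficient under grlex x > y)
1. The degree is 2 — the shape is more complex than any degree-1 curve.
2. Observable constraints: among the integer gridlines, it crosses the y-axis at y ∈ {-1, 1}.
3. These observations pin down the coefficients.

3*x^2 + 3*x*y + y^2 - 3*x - 1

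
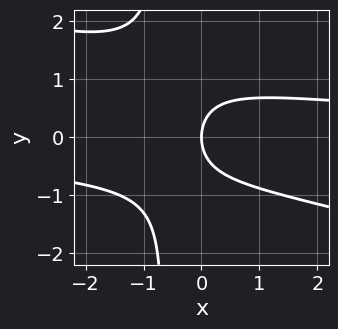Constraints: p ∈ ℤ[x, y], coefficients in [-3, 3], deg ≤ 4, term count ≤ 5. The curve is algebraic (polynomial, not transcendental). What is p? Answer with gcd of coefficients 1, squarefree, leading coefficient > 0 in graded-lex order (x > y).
(a) The degree is 3 — the shape is more complex than any degree-2 curve.
(b) From the axis intercepts and sections: it crosses the x-axis at the gridline x = 0; one y-axis crossing is at y = 0.
(c) Putting this together gives p.

x^2*y + 3*x*y^2 + 2*y^2 - 3*x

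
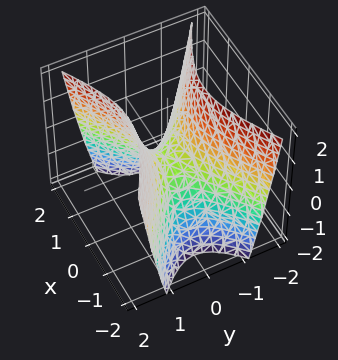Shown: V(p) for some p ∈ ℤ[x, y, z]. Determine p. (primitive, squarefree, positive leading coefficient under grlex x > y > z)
x^2 - 2*y^2 + z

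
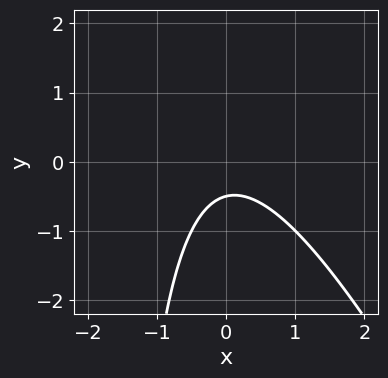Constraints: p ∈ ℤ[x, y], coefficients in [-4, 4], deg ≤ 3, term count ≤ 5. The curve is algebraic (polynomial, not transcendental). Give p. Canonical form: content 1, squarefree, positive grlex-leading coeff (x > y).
2*x^2 + x*y + 2*y + 1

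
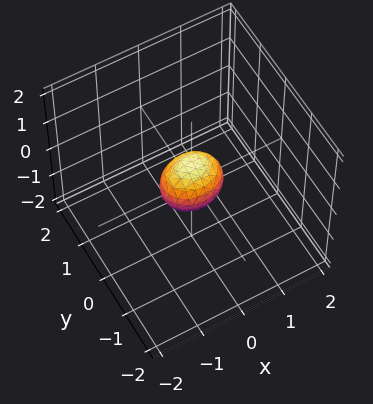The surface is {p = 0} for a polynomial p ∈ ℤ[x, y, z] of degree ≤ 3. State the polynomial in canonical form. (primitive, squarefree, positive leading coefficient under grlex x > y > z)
2*x^2 + 3*y^2 + 2*z^2 - 1

Degree: bounded and convex; a quadric, so deg p = 2.
Symmetries: mirror symmetry x ↦ −x ⇒ only even powers of x; the z ↦ −z reflection is a symmetry, so z appears only in even powers; the y ↦ −y reflection is a symmetry, so y appears only in even powers.
These observations pin down the coefficients.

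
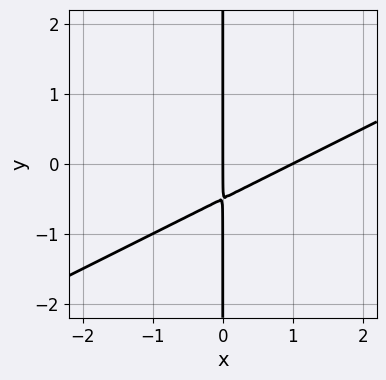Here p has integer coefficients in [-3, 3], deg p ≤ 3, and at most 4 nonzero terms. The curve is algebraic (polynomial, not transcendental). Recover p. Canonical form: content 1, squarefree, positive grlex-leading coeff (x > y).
1. The degree is 2 — a generic line meets the curve in up to 2 points.
2. Observable constraints: the x-axis gridline crossings are at x ∈ {0, 1}; the visible y-axis segment lies entirely on the curve.
3. Solving for integer coefficients yields p as stated.

x^2 - 2*x*y - x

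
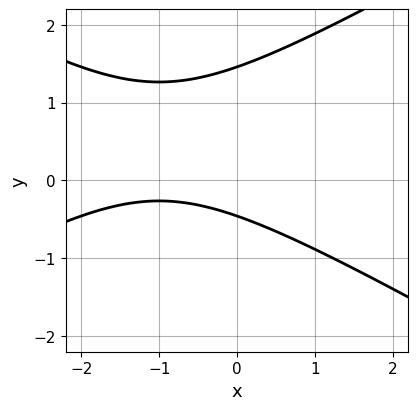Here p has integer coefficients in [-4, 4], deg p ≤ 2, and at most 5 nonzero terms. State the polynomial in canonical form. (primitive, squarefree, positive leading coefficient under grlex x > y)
x^2 - 3*y^2 + 2*x + 3*y + 2

1. Degree: the shape is more complex than any degree-1 curve, so deg p = 2.
2. Observable constraints: it misses every integer gridline on the x-axis.
3. Putting this together gives p.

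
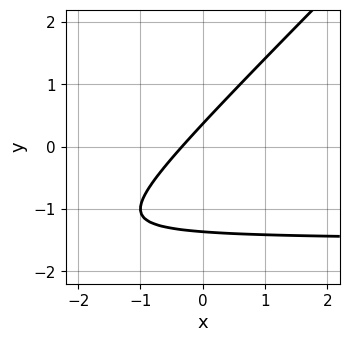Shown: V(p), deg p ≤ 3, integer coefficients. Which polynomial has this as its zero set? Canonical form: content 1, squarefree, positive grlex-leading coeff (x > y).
2*x*y - 2*y^2 + 3*x - 2*y + 1

1. Degree: a generic line meets the curve in up to 2 points, so deg p = 2.
2. The integer polynomial consistent with all of this is the stated p.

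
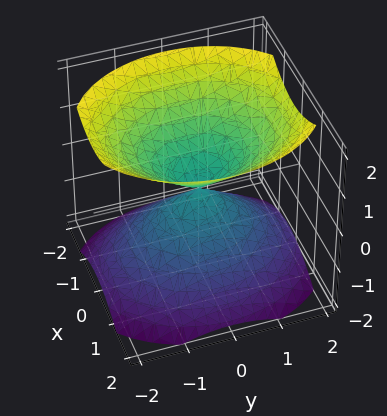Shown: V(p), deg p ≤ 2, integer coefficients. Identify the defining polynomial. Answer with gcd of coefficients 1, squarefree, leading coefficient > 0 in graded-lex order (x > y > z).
I count 2 distinct pieces. Treating them together as one polynomial.
Degree: a double cone through the origin; a quadric, so deg p = 2.
Symmetries: it's symmetric under y → −y, forcing even powers of y; the x ↦ −x reflection is a symmetry, so x appears only in even powers; it's symmetric under z → −z, forcing even powers of z.
From the visible intercepts: it meets the x-axis at x = 0 (among the integer gridlines); it crosses the y-axis at the gridline y = 0; it crosses the z-axis at the gridline z = 0.
Assembling these constraints gives the stated polynomial.

3*x^2 + 2*y^2 - 3*z^2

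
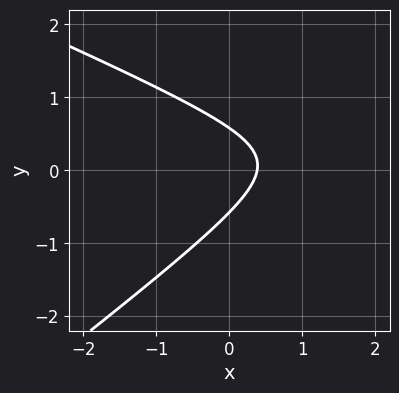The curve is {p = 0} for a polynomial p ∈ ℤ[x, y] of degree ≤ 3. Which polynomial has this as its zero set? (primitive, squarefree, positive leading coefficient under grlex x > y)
x^2 + x*y - 3*y^2 - 3*x + 1

(a) Degree: no degree-1 curve has this shape, so deg p = 2.
(b) Solving for integer coefficients yields p as stated.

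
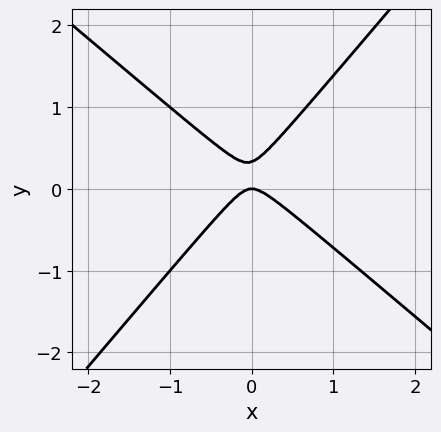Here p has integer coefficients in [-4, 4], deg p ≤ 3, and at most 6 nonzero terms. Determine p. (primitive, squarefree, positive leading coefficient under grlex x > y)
3*x^2 + x*y - 3*y^2 + y

1. deg p = 2. A generic line meets the curve in up to 2 points.
2. From the visible intercepts: one y-axis crossing is at y = 0; it crosses the x-axis at the gridline x = 0.
3. The integer polynomial consistent with all of this is the stated p.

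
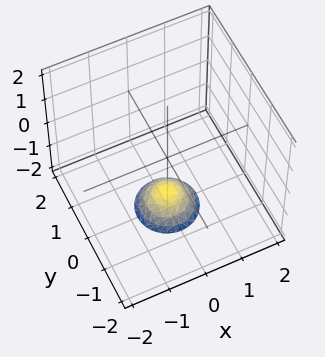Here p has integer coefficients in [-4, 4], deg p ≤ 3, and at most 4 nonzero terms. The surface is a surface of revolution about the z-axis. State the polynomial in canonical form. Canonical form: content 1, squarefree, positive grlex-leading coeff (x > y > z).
1. Degree: the shape is more complex than any degree-1 surface, so deg p = 2.
2. Symmetries: every cross-section ⟂ z is a circle, so x, y appear only via x² + y².
3. Reading off the gridlines: a circular section at z = -2 has radius between 0 and 1; the surface avoids every integer x-axis point in the box.
4. Assembling these constraints gives the stated polynomial.

2*x^2 + 2*y^2 + 2*z + 3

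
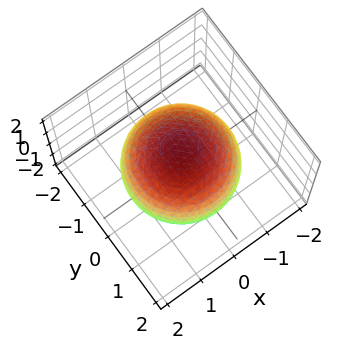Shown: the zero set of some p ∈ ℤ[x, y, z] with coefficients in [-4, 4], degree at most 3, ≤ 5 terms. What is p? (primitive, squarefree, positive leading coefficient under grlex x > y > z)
x^2 + y^2 + z^2 - 2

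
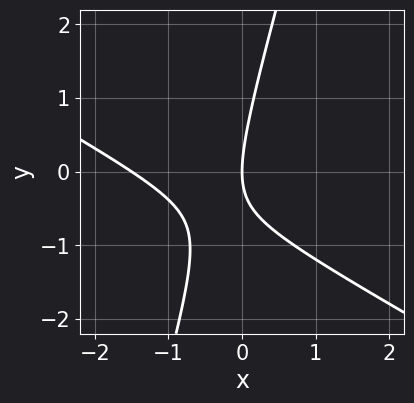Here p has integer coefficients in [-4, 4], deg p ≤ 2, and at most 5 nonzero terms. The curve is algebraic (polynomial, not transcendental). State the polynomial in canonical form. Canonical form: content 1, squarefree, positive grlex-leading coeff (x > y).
1. Degree: a generic line meets the curve in up to 2 points, so deg p = 2.
2. Checking where it meets the axes: it meets the x-axis at x = 0 (among the integer gridlines); it meets the y-axis at y = 0 (among the integer gridlines).
3. Matching integer coefficients to the picture gives p.

2*x^2 + 3*x*y - y^2 + 3*x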